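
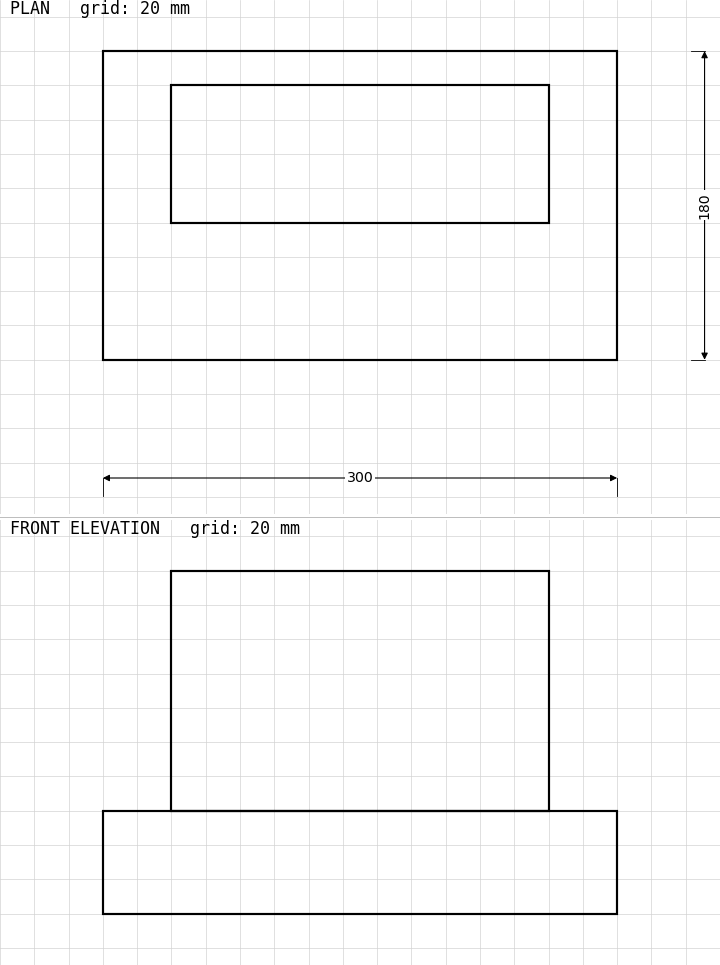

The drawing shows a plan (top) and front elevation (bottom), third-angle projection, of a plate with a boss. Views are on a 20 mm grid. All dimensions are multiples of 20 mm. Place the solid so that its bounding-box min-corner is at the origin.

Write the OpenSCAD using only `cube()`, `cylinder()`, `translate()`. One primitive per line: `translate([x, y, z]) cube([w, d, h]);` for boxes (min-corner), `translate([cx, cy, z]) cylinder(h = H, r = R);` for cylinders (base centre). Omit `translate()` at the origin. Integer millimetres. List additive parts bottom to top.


cube([300, 180, 60]);
translate([40, 80, 60]) cube([220, 80, 140]);


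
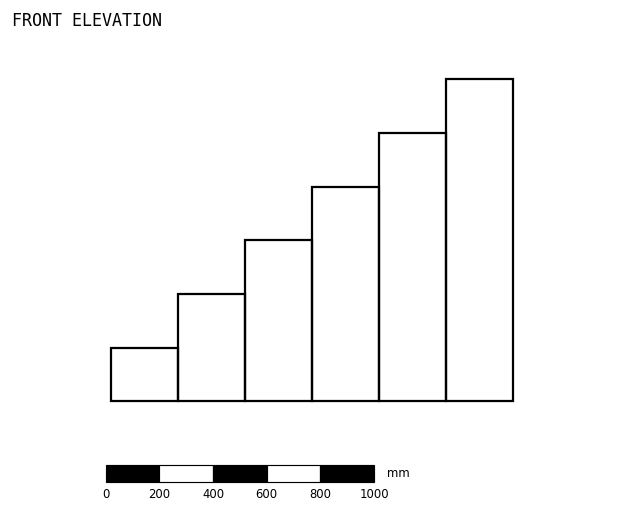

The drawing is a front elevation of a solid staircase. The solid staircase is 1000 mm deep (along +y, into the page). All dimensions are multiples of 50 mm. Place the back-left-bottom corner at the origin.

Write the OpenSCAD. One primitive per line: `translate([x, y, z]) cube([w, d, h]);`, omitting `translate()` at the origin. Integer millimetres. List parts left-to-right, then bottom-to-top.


cube([250, 1000, 200]);
translate([250, 0, 0]) cube([250, 1000, 400]);
translate([500, 0, 0]) cube([250, 1000, 600]);
translate([750, 0, 0]) cube([250, 1000, 800]);
translate([1000, 0, 0]) cube([250, 1000, 1000]);
translate([1250, 0, 0]) cube([250, 1000, 1200]);


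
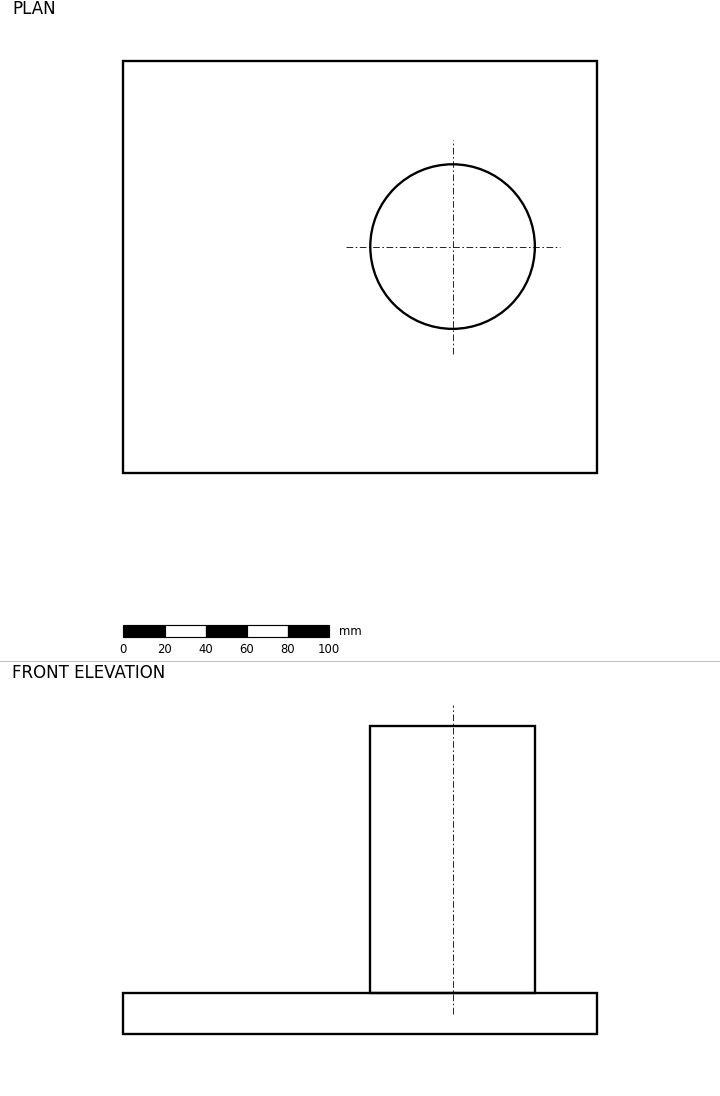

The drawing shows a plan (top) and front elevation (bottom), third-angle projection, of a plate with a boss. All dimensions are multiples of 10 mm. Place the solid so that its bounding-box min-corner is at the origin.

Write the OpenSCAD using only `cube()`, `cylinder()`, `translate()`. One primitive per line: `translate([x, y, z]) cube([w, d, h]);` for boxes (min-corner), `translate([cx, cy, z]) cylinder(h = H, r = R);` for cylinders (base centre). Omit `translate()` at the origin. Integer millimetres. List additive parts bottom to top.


cube([230, 200, 20]);
translate([160, 110, 20]) cylinder(h = 130, r = 40);


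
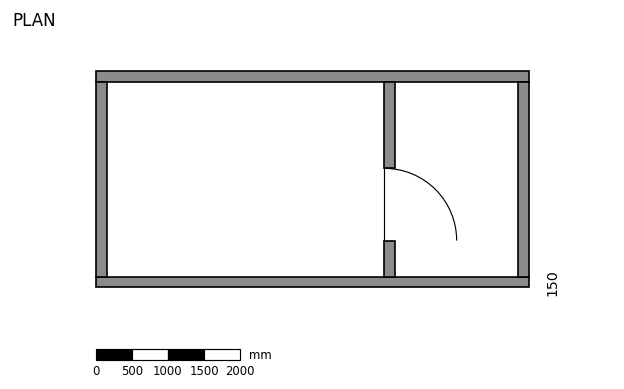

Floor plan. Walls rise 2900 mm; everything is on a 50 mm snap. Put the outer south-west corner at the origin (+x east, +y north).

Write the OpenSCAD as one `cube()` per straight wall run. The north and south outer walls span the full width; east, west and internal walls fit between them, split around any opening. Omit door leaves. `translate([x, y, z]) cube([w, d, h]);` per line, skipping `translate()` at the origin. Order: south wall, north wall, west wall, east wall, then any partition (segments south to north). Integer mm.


cube([6000, 150, 2900]);
translate([0, 2850, 0]) cube([6000, 150, 2900]);
translate([0, 150, 0]) cube([150, 2700, 2900]);
translate([5850, 150, 0]) cube([150, 2700, 2900]);
translate([4000, 150, 0]) cube([150, 500, 2900]);
translate([4000, 1650, 0]) cube([150, 1200, 2900]);


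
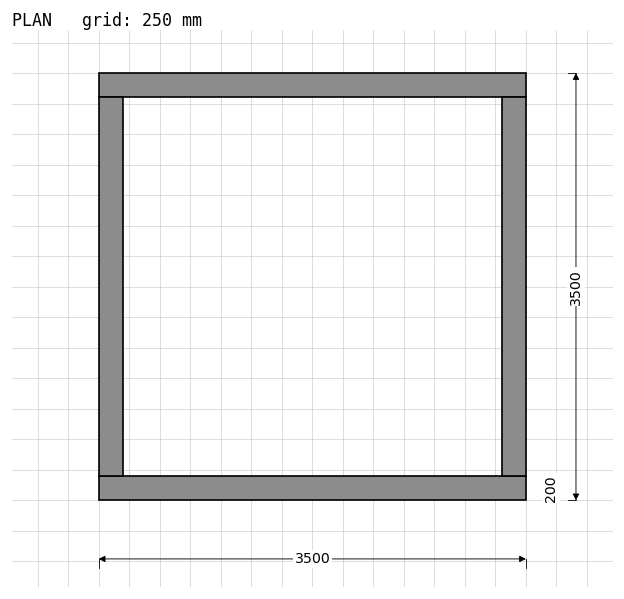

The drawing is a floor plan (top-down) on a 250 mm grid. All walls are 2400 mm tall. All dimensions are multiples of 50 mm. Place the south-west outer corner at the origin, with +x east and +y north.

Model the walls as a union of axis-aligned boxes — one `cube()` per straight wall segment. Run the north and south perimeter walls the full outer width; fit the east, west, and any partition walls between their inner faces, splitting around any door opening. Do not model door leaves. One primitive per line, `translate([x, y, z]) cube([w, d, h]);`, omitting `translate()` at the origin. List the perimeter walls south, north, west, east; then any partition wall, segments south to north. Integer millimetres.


cube([3500, 200, 2400]);
translate([0, 3300, 0]) cube([3500, 200, 2400]);
translate([0, 200, 0]) cube([200, 3100, 2400]);
translate([3300, 200, 0]) cube([200, 3100, 2400]);


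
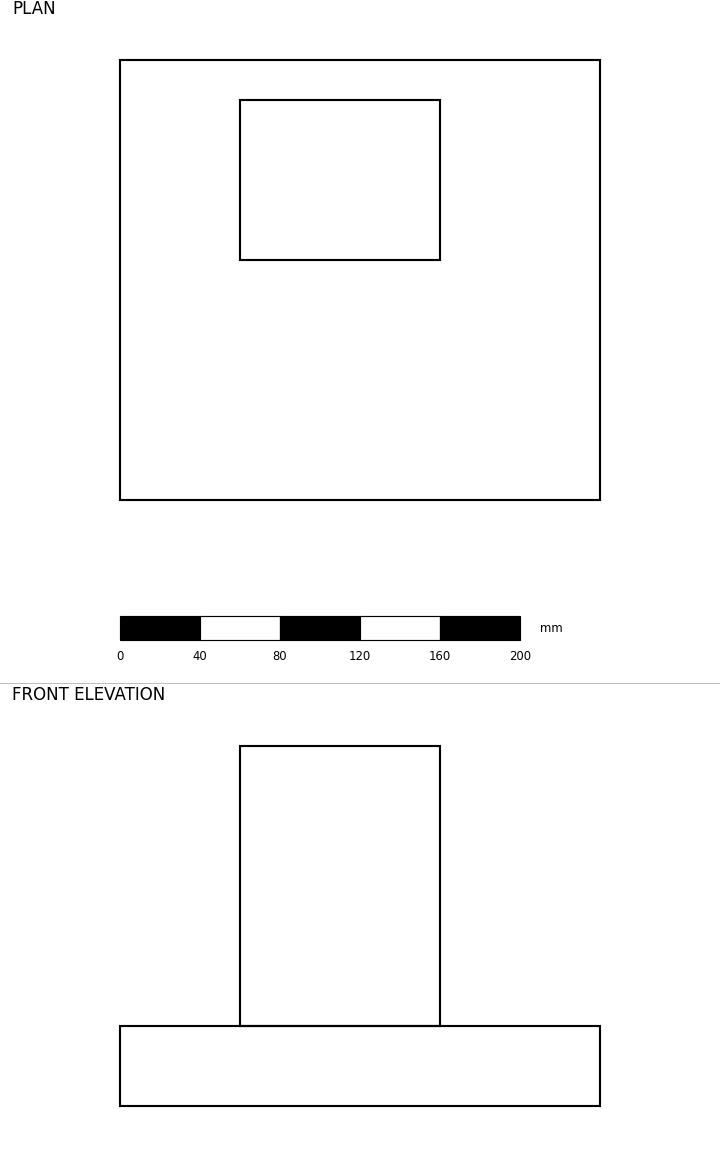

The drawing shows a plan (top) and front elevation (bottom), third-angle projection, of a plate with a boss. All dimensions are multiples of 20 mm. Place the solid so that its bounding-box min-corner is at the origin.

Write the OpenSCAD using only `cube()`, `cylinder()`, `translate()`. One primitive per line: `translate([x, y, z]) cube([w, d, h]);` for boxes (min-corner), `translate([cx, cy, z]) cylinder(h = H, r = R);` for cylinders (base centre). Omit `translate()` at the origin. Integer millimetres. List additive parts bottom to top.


cube([240, 220, 40]);
translate([60, 120, 40]) cube([100, 80, 140]);


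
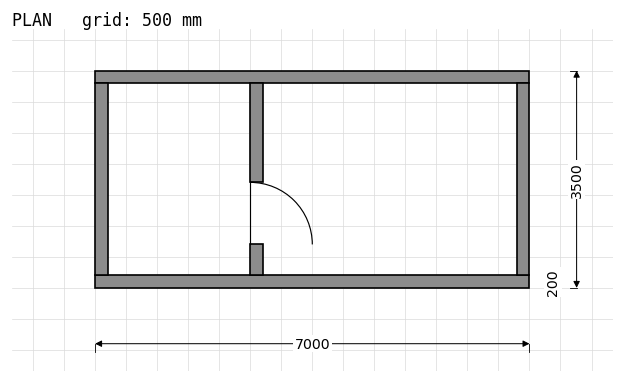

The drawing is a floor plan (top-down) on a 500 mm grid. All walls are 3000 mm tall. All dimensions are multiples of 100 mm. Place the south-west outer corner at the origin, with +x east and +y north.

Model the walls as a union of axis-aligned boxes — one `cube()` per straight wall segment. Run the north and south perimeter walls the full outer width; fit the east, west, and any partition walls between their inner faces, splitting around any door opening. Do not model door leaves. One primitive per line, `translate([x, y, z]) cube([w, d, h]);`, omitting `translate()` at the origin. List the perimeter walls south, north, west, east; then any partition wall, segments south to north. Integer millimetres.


cube([7000, 200, 3000]);
translate([0, 3300, 0]) cube([7000, 200, 3000]);
translate([0, 200, 0]) cube([200, 3100, 3000]);
translate([6800, 200, 0]) cube([200, 3100, 3000]);
translate([2500, 200, 0]) cube([200, 500, 3000]);
translate([2500, 1700, 0]) cube([200, 1600, 3000]);


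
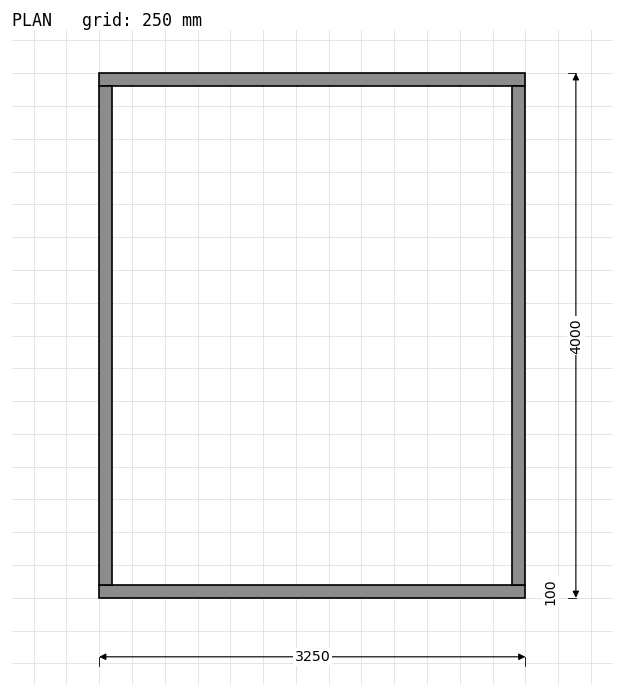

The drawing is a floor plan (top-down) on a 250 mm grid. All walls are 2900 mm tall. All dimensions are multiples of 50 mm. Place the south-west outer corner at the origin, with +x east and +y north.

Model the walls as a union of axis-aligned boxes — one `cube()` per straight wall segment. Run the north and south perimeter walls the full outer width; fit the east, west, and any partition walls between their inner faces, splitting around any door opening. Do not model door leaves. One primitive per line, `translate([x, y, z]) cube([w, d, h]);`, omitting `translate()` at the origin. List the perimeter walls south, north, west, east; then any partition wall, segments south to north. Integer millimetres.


cube([3250, 100, 2900]);
translate([0, 3900, 0]) cube([3250, 100, 2900]);
translate([0, 100, 0]) cube([100, 3800, 2900]);
translate([3150, 100, 0]) cube([100, 3800, 2900]);


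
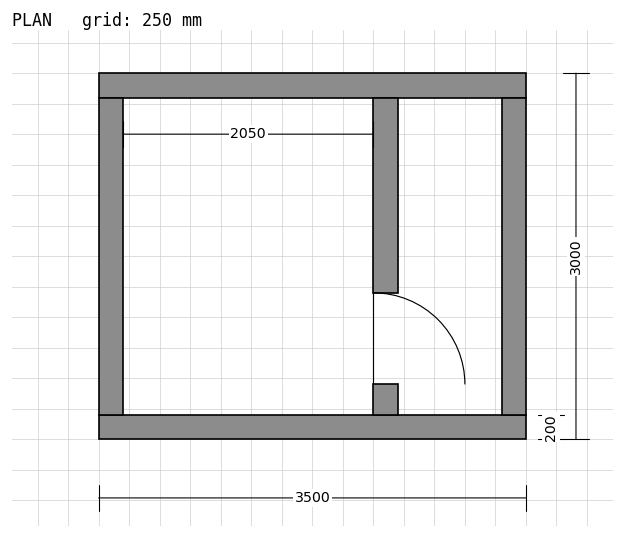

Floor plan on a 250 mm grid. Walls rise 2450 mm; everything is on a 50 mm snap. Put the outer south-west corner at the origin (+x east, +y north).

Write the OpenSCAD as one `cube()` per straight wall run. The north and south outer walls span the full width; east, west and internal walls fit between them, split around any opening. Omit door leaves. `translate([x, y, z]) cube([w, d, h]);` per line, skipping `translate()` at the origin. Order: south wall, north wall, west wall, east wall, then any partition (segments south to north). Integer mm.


cube([3500, 200, 2450]);
translate([0, 2800, 0]) cube([3500, 200, 2450]);
translate([0, 200, 0]) cube([200, 2600, 2450]);
translate([3300, 200, 0]) cube([200, 2600, 2450]);
translate([2250, 200, 0]) cube([200, 250, 2450]);
translate([2250, 1200, 0]) cube([200, 1600, 2450]);


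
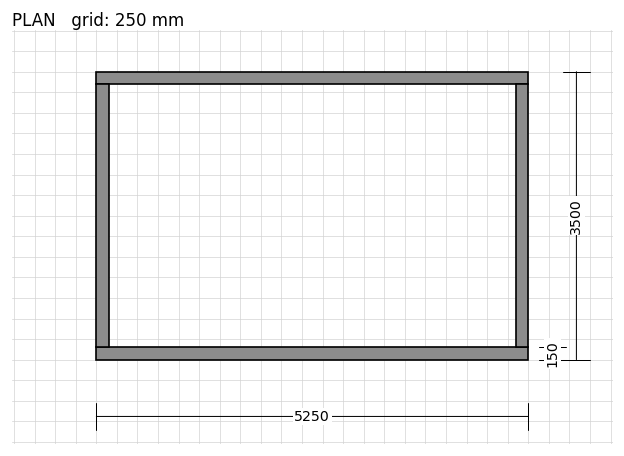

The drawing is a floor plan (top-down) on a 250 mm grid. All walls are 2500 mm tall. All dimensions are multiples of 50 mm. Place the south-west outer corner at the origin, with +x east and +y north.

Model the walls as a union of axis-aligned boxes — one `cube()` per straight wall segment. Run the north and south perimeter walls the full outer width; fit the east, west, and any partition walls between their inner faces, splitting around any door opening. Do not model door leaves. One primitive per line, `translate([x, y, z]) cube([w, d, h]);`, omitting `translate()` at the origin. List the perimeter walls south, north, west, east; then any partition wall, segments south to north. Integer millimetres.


cube([5250, 150, 2500]);
translate([0, 3350, 0]) cube([5250, 150, 2500]);
translate([0, 150, 0]) cube([150, 3200, 2500]);
translate([5100, 150, 0]) cube([150, 3200, 2500]);


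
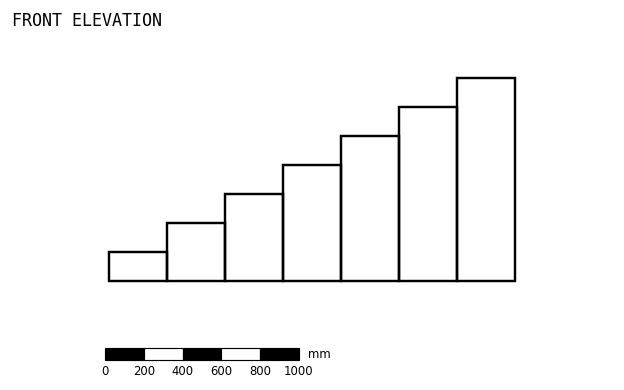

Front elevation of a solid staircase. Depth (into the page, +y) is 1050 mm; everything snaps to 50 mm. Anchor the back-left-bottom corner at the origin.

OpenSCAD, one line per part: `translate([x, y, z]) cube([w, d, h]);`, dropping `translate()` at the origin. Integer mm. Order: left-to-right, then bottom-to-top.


cube([300, 1050, 150]);
translate([300, 0, 0]) cube([300, 1050, 300]);
translate([600, 0, 0]) cube([300, 1050, 450]);
translate([900, 0, 0]) cube([300, 1050, 600]);
translate([1200, 0, 0]) cube([300, 1050, 750]);
translate([1500, 0, 0]) cube([300, 1050, 900]);
translate([1800, 0, 0]) cube([300, 1050, 1050]);


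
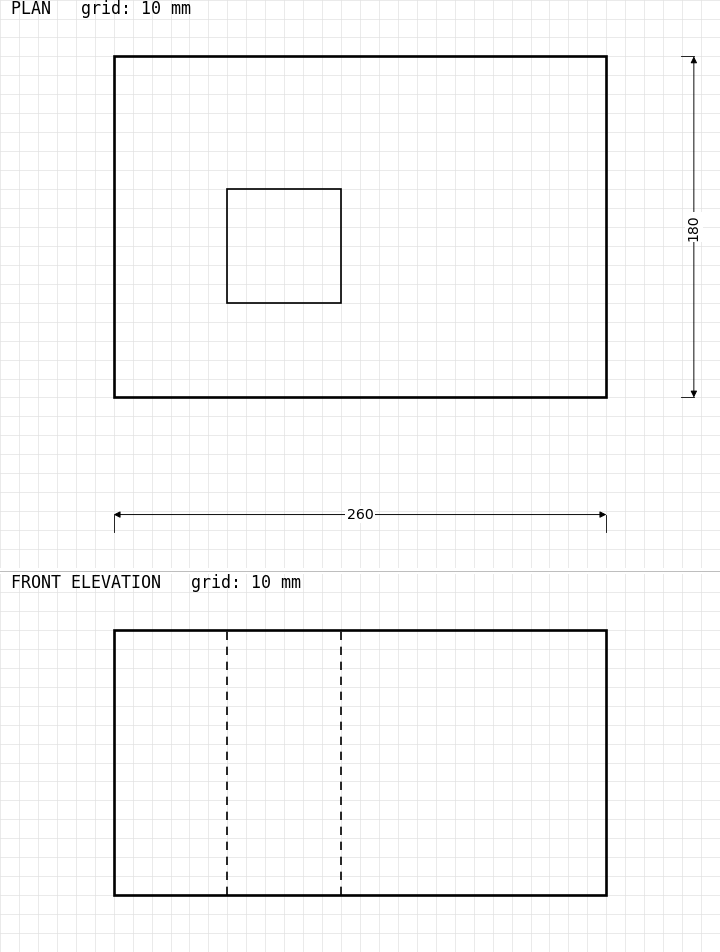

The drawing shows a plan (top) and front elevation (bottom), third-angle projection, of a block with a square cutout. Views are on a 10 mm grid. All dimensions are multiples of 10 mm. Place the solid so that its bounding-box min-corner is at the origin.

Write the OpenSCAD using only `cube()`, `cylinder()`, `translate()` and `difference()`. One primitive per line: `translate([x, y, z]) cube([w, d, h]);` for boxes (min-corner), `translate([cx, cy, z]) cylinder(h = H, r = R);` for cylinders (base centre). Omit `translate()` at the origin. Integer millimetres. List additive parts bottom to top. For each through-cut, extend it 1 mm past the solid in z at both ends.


difference() {
  cube([260, 180, 140]);
  translate([60, 50, -1]) cube([60, 60, 142]);
}


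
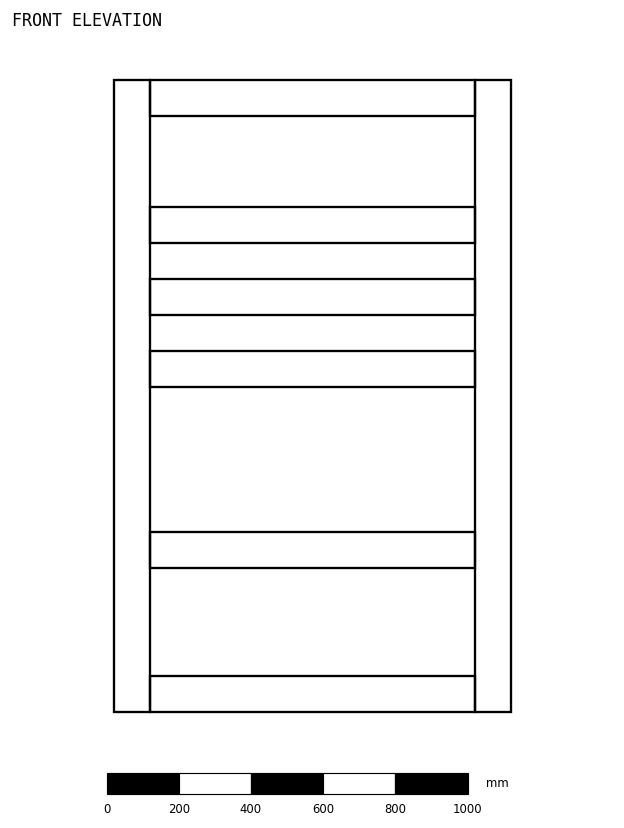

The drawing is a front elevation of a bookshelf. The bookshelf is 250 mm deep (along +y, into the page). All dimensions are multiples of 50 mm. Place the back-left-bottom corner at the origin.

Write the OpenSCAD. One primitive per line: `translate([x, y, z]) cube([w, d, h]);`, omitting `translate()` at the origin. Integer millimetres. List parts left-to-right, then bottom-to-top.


cube([100, 250, 1750]);
translate([100, 0, 0]) cube([900, 250, 100]);
translate([100, 0, 400]) cube([900, 250, 100]);
translate([100, 0, 900]) cube([900, 250, 100]);
translate([100, 0, 1100]) cube([900, 250, 100]);
translate([100, 0, 1300]) cube([900, 250, 100]);
translate([100, 0, 1650]) cube([900, 250, 100]);
translate([1000, 0, 0]) cube([100, 250, 1750]);


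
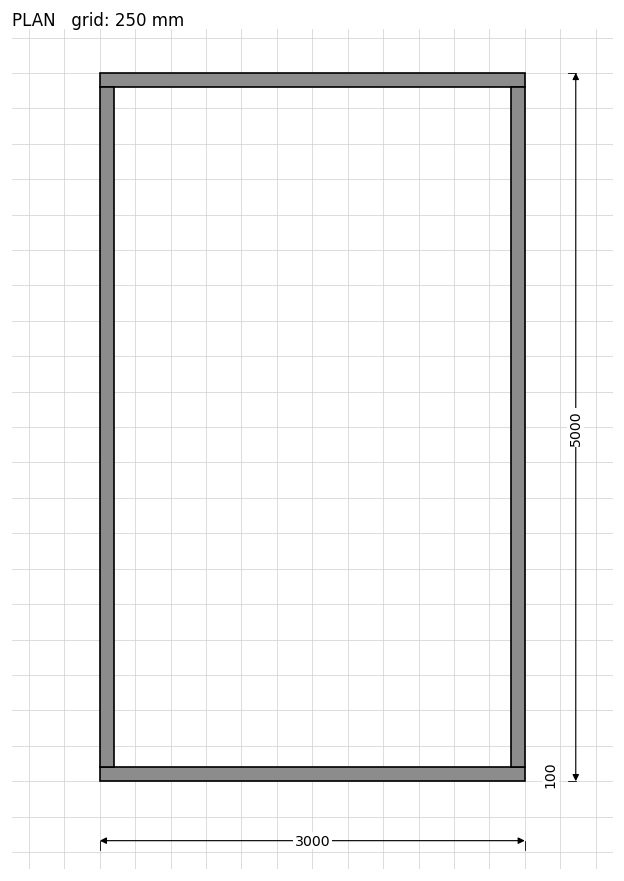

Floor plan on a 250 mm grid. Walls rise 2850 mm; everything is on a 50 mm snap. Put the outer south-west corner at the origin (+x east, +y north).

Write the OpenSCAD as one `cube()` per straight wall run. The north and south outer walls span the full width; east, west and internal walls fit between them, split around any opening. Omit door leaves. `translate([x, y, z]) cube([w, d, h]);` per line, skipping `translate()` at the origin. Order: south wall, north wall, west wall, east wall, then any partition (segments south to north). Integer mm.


cube([3000, 100, 2850]);
translate([0, 4900, 0]) cube([3000, 100, 2850]);
translate([0, 100, 0]) cube([100, 4800, 2850]);
translate([2900, 100, 0]) cube([100, 4800, 2850]);


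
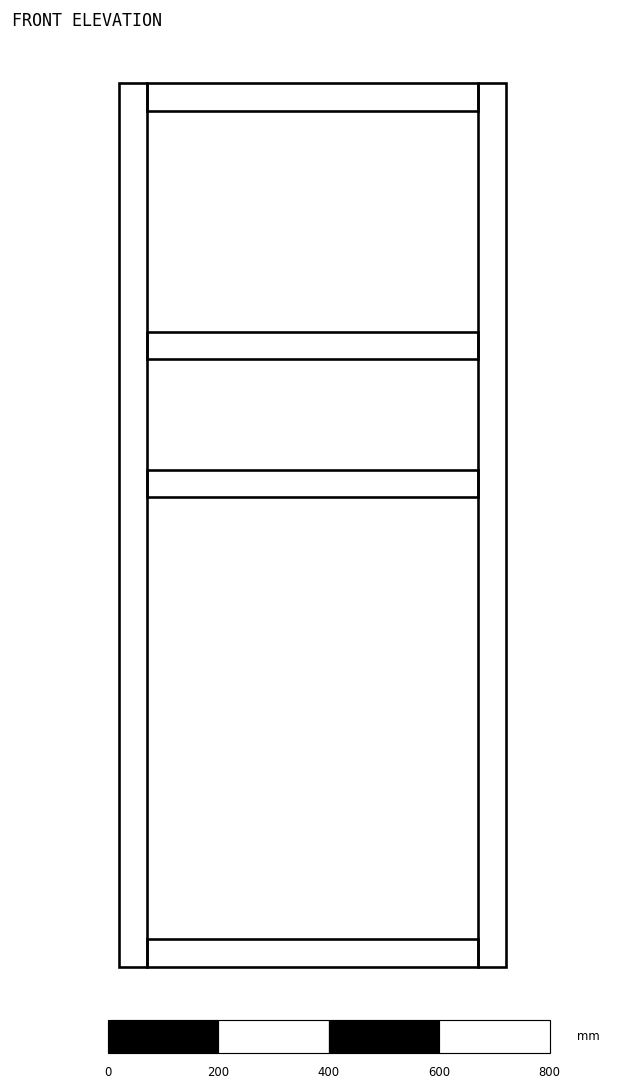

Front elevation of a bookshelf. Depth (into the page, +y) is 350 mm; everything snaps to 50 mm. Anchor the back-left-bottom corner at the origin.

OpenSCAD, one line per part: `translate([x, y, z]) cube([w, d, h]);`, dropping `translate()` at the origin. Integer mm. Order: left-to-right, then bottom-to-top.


cube([50, 350, 1600]);
translate([50, 0, 0]) cube([600, 350, 50]);
translate([50, 0, 850]) cube([600, 350, 50]);
translate([50, 0, 1100]) cube([600, 350, 50]);
translate([50, 0, 1550]) cube([600, 350, 50]);
translate([650, 0, 0]) cube([50, 350, 1600]);


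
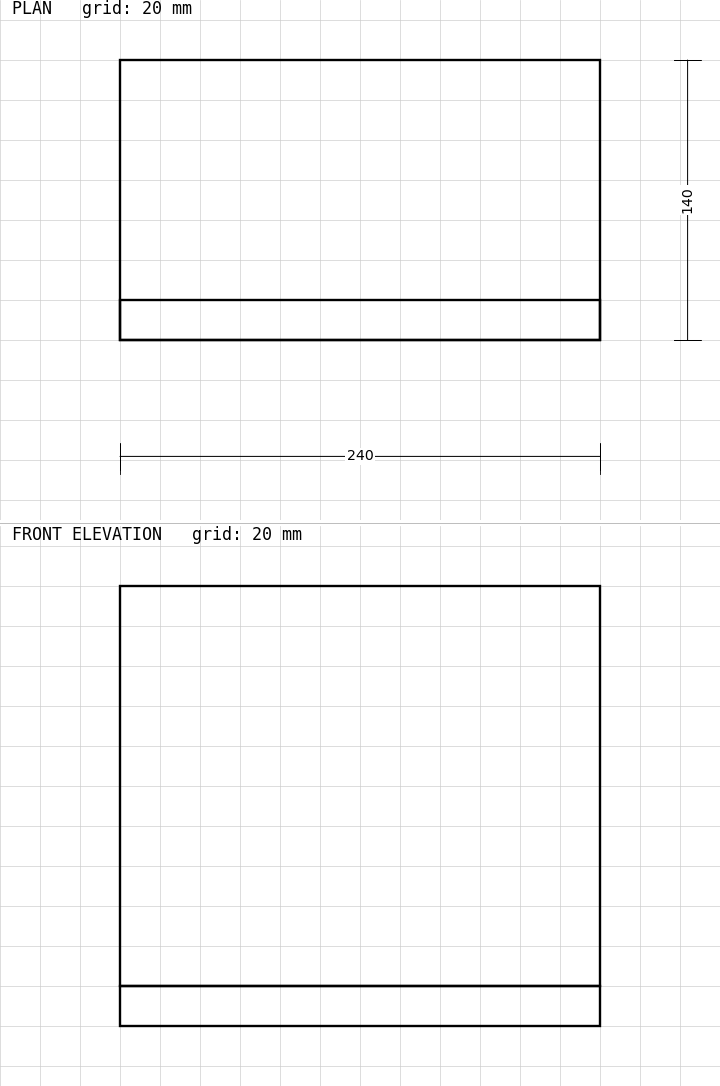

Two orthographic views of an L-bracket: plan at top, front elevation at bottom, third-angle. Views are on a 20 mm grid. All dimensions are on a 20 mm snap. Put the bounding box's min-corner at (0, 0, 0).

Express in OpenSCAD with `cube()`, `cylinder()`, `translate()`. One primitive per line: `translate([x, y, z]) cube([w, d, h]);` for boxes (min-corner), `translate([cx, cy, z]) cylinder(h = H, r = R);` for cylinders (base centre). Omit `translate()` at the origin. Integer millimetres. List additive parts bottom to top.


cube([240, 140, 20]);
translate([0, 0, 20]) cube([240, 20, 200]);


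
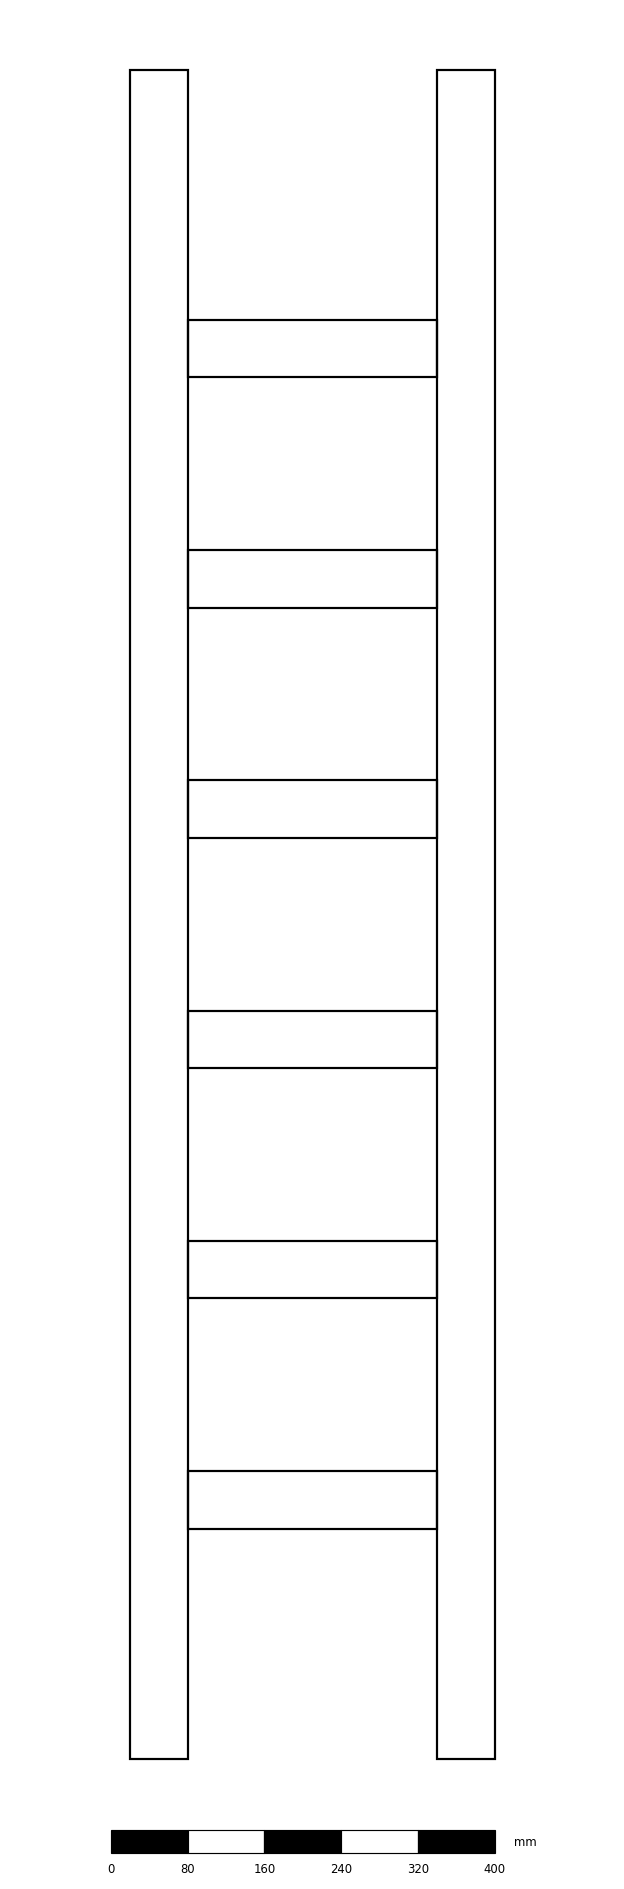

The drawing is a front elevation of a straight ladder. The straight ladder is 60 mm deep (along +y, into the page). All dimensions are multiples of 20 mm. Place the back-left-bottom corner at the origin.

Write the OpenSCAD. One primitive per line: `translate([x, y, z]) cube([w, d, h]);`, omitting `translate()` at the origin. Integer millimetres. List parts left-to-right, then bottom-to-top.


cube([60, 60, 1760]);
translate([60, 0, 240]) cube([260, 60, 60]);
translate([60, 0, 480]) cube([260, 60, 60]);
translate([60, 0, 720]) cube([260, 60, 60]);
translate([60, 0, 960]) cube([260, 60, 60]);
translate([60, 0, 1200]) cube([260, 60, 60]);
translate([60, 0, 1440]) cube([260, 60, 60]);
translate([320, 0, 0]) cube([60, 60, 1760]);


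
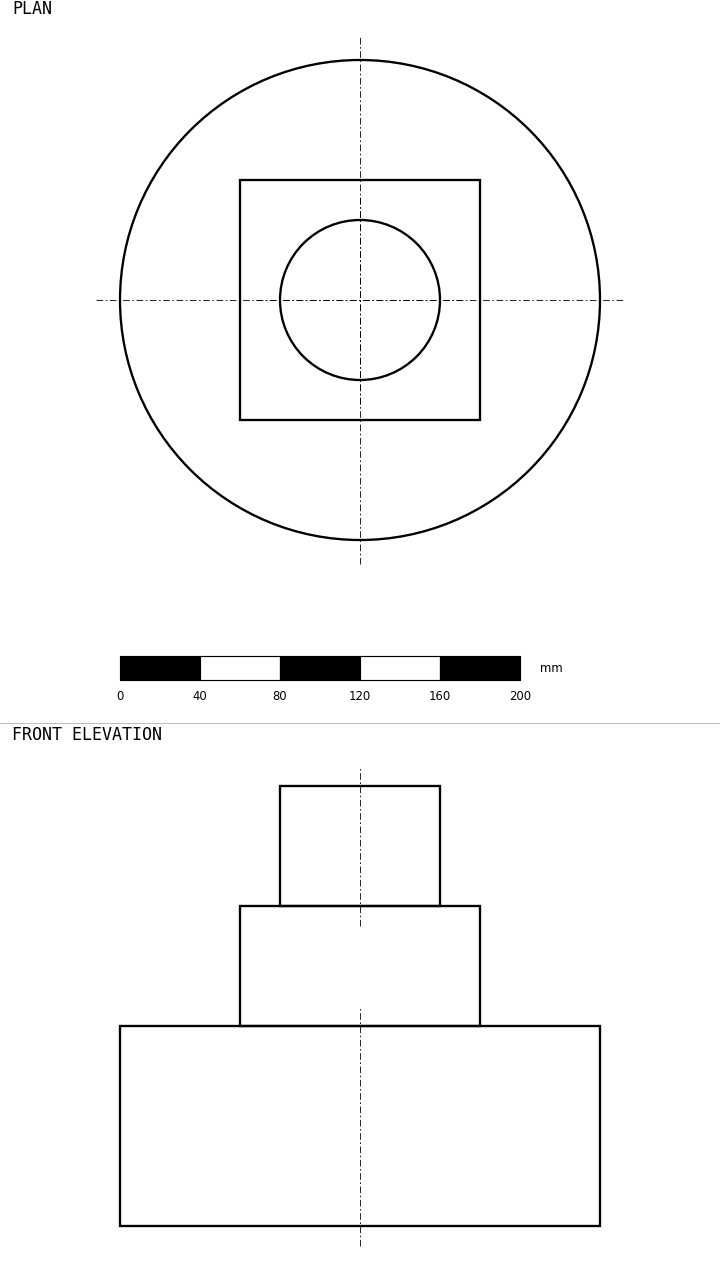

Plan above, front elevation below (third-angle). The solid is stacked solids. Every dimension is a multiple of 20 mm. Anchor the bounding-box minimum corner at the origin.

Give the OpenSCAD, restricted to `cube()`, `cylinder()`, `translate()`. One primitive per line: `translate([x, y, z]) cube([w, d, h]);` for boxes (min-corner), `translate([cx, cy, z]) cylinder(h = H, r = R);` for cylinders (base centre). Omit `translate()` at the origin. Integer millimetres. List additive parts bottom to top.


translate([120, 120, 0]) cylinder(h = 100, r = 120);
translate([60, 60, 100]) cube([120, 120, 60]);
translate([120, 120, 160]) cylinder(h = 60, r = 40);


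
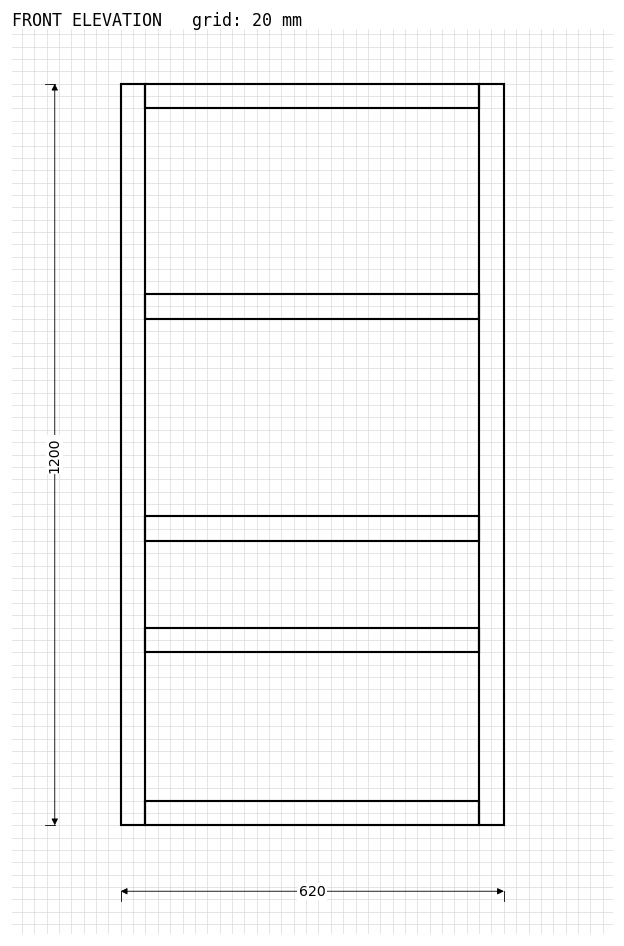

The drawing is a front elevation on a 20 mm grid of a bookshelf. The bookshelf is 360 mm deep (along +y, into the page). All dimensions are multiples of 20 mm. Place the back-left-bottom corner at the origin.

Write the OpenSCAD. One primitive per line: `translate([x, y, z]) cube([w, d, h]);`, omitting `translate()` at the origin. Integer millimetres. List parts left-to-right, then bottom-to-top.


cube([40, 360, 1200]);
translate([40, 0, 0]) cube([540, 360, 40]);
translate([40, 0, 280]) cube([540, 360, 40]);
translate([40, 0, 460]) cube([540, 360, 40]);
translate([40, 0, 820]) cube([540, 360, 40]);
translate([40, 0, 1160]) cube([540, 360, 40]);
translate([580, 0, 0]) cube([40, 360, 1200]);


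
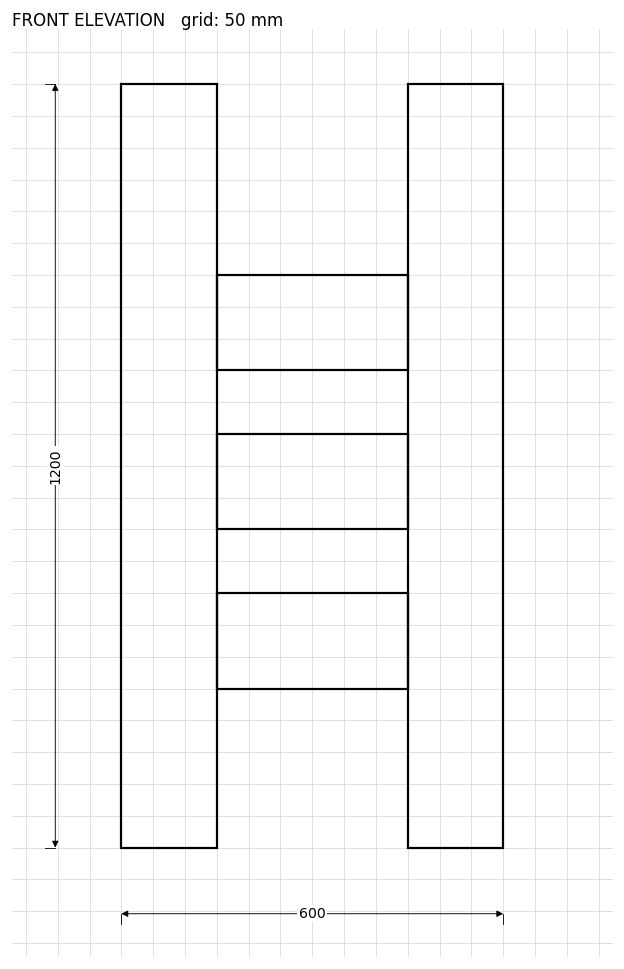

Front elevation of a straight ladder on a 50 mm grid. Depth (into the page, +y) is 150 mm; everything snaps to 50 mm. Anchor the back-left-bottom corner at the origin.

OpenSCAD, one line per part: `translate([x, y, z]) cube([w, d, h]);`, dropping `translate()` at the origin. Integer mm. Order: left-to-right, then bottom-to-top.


cube([150, 150, 1200]);
translate([150, 0, 250]) cube([300, 150, 150]);
translate([150, 0, 500]) cube([300, 150, 150]);
translate([150, 0, 750]) cube([300, 150, 150]);
translate([450, 0, 0]) cube([150, 150, 1200]);


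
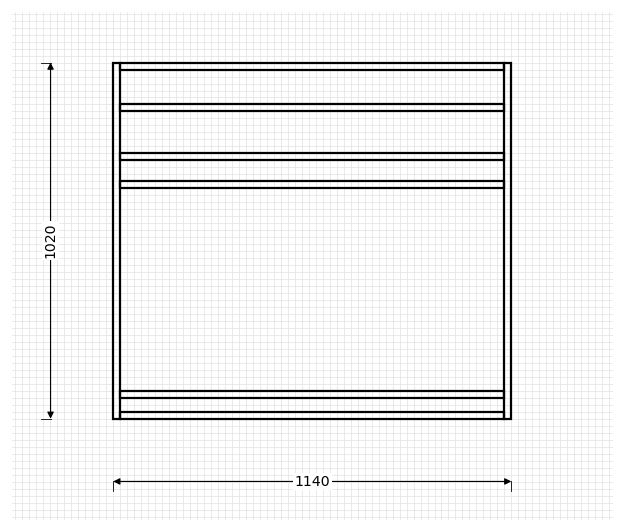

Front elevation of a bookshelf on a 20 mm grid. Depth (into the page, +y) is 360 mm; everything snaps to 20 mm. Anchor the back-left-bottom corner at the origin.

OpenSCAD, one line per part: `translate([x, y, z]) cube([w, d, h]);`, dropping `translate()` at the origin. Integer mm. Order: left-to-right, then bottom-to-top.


cube([20, 360, 1020]);
translate([20, 0, 0]) cube([1100, 360, 20]);
translate([20, 0, 60]) cube([1100, 360, 20]);
translate([20, 0, 660]) cube([1100, 360, 20]);
translate([20, 0, 740]) cube([1100, 360, 20]);
translate([20, 0, 880]) cube([1100, 360, 20]);
translate([20, 0, 1000]) cube([1100, 360, 20]);
translate([1120, 0, 0]) cube([20, 360, 1020]);


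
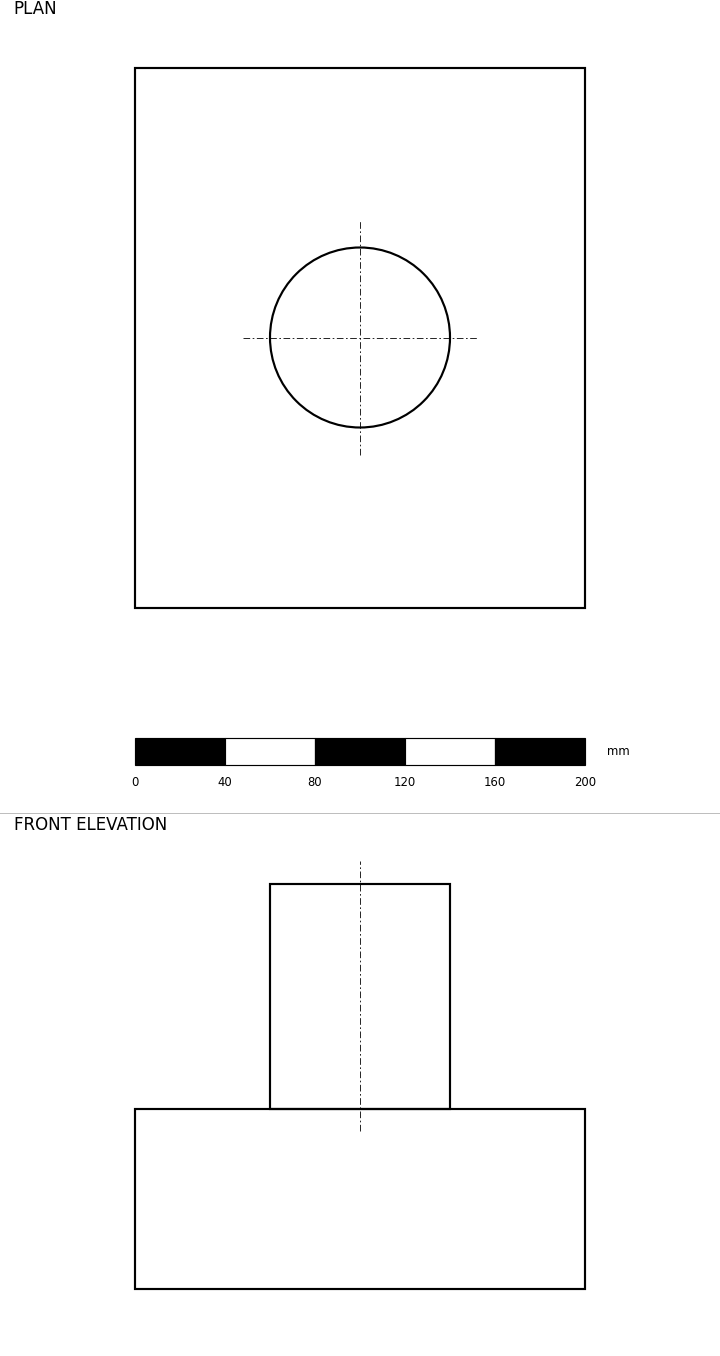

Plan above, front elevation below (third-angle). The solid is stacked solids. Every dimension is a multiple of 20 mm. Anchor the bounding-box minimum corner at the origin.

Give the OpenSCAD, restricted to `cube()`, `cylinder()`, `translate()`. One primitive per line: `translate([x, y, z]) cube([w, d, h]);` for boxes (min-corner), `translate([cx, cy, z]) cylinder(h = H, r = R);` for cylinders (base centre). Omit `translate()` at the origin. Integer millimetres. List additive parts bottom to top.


cube([200, 240, 80]);
translate([100, 120, 80]) cylinder(h = 100, r = 40);


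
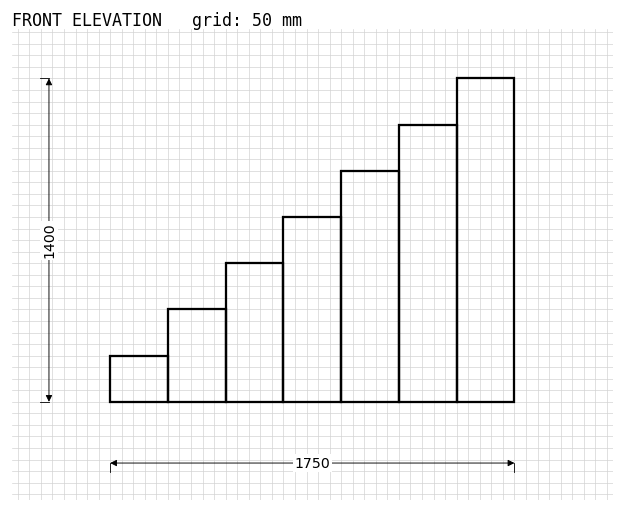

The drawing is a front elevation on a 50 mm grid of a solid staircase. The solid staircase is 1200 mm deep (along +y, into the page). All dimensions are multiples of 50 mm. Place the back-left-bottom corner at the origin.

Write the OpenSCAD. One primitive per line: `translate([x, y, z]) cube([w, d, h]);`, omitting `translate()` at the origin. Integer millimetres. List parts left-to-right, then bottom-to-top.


cube([250, 1200, 200]);
translate([250, 0, 0]) cube([250, 1200, 400]);
translate([500, 0, 0]) cube([250, 1200, 600]);
translate([750, 0, 0]) cube([250, 1200, 800]);
translate([1000, 0, 0]) cube([250, 1200, 1000]);
translate([1250, 0, 0]) cube([250, 1200, 1200]);
translate([1500, 0, 0]) cube([250, 1200, 1400]);


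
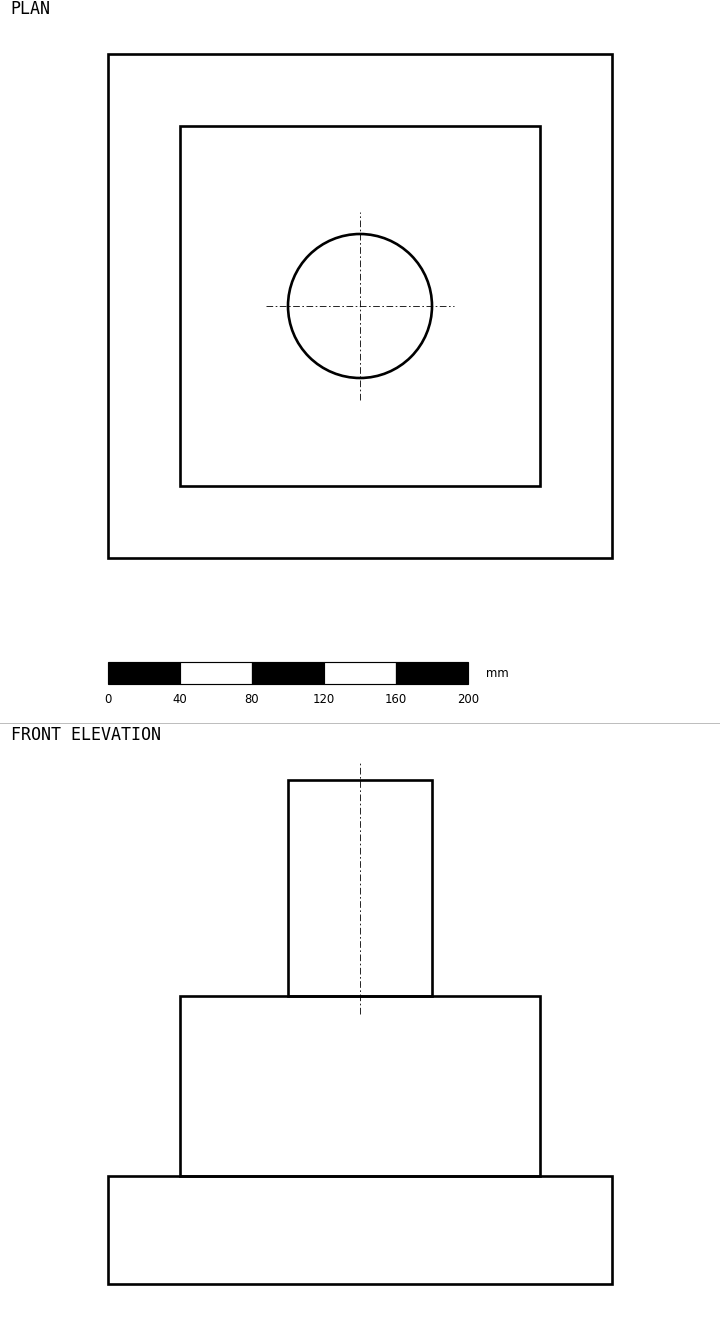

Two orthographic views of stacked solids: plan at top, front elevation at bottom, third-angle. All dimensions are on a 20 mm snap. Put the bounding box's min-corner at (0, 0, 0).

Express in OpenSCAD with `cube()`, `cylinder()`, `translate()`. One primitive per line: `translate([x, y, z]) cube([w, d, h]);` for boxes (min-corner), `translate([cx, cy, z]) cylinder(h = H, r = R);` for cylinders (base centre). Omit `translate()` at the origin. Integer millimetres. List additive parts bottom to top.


cube([280, 280, 60]);
translate([40, 40, 60]) cube([200, 200, 100]);
translate([140, 140, 160]) cylinder(h = 120, r = 40);


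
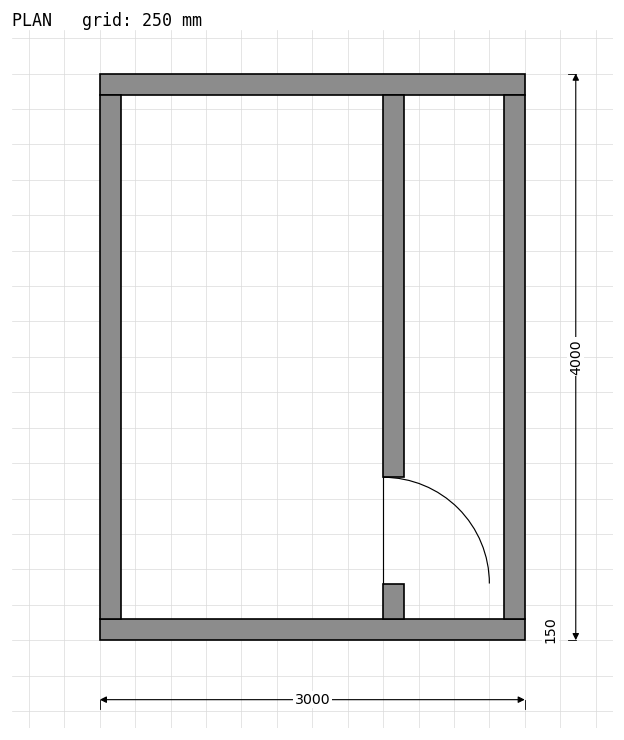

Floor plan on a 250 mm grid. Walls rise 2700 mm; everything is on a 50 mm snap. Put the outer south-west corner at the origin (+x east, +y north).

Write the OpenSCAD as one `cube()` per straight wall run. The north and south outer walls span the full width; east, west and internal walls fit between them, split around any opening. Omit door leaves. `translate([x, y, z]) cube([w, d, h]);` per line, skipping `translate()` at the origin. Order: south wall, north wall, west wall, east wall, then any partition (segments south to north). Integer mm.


cube([3000, 150, 2700]);
translate([0, 3850, 0]) cube([3000, 150, 2700]);
translate([0, 150, 0]) cube([150, 3700, 2700]);
translate([2850, 150, 0]) cube([150, 3700, 2700]);
translate([2000, 150, 0]) cube([150, 250, 2700]);
translate([2000, 1150, 0]) cube([150, 2700, 2700]);


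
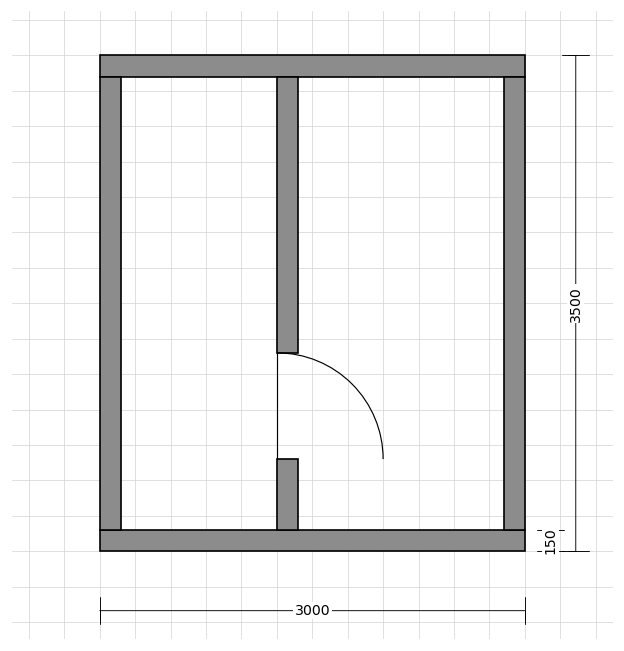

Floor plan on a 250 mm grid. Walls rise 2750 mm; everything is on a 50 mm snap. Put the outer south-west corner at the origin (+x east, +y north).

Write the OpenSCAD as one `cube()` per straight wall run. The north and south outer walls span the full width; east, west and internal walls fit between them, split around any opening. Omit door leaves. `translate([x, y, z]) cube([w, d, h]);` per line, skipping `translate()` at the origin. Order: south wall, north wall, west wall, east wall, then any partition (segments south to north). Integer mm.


cube([3000, 150, 2750]);
translate([0, 3350, 0]) cube([3000, 150, 2750]);
translate([0, 150, 0]) cube([150, 3200, 2750]);
translate([2850, 150, 0]) cube([150, 3200, 2750]);
translate([1250, 150, 0]) cube([150, 500, 2750]);
translate([1250, 1400, 0]) cube([150, 1950, 2750]);


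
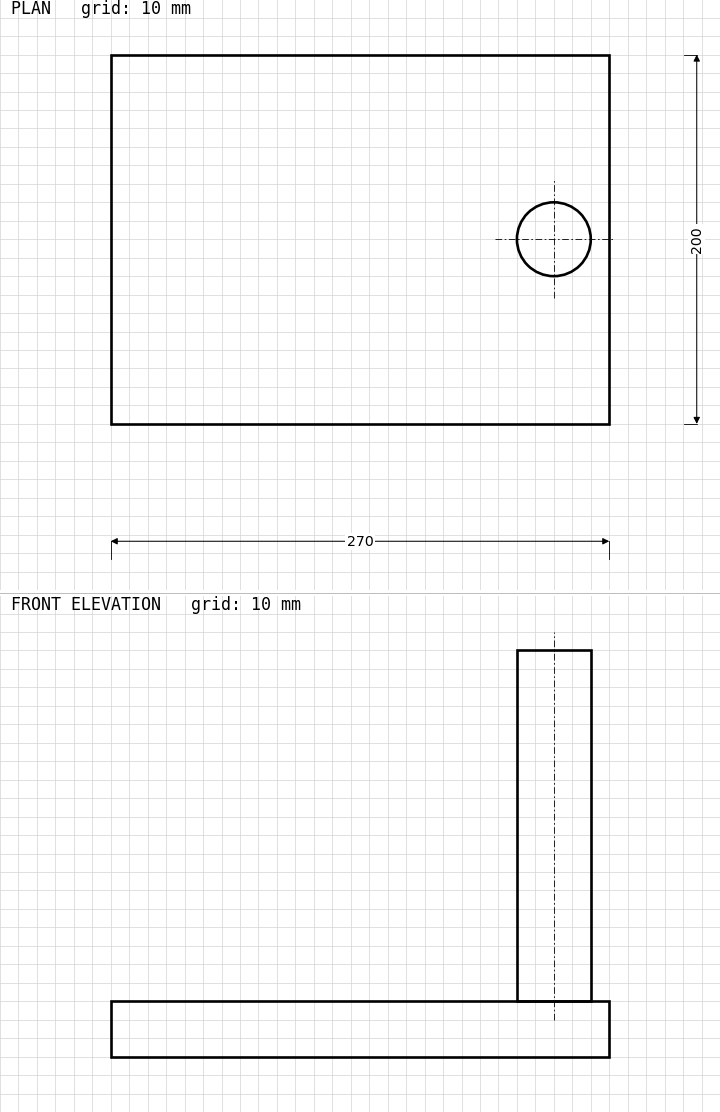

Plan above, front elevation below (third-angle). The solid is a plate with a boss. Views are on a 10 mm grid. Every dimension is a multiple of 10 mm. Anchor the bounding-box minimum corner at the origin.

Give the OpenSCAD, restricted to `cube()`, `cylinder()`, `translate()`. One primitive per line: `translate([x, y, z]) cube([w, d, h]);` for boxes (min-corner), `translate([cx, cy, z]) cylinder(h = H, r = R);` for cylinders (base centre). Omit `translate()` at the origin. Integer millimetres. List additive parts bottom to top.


cube([270, 200, 30]);
translate([240, 100, 30]) cylinder(h = 190, r = 20);


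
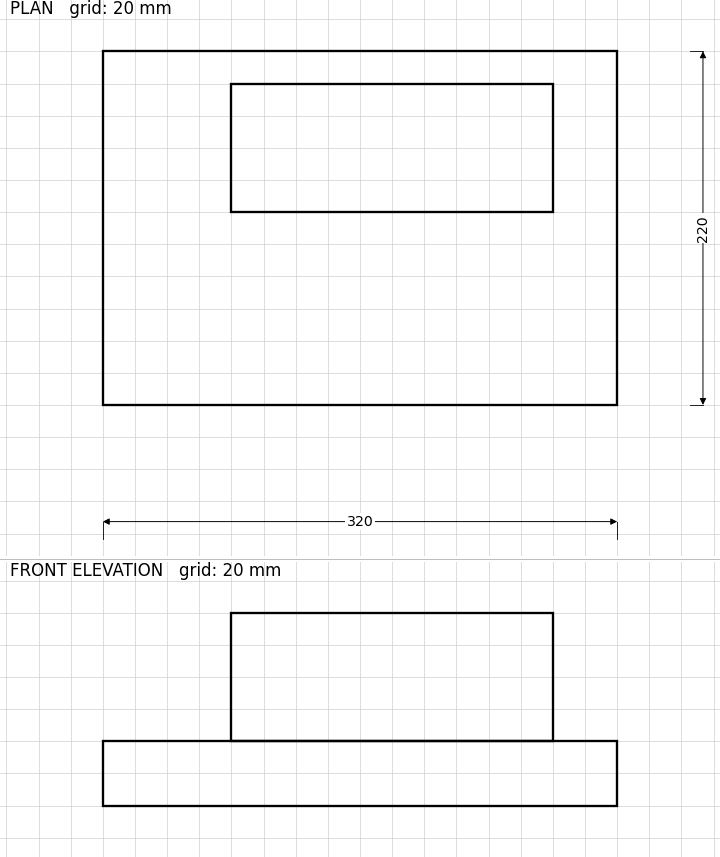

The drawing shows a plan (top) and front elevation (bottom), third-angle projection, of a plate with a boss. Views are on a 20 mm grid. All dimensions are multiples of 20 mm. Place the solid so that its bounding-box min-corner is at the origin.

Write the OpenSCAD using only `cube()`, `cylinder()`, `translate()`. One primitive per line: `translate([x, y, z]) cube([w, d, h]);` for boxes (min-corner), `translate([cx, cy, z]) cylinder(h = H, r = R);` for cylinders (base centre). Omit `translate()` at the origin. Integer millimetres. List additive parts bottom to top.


cube([320, 220, 40]);
translate([80, 120, 40]) cube([200, 80, 80]);


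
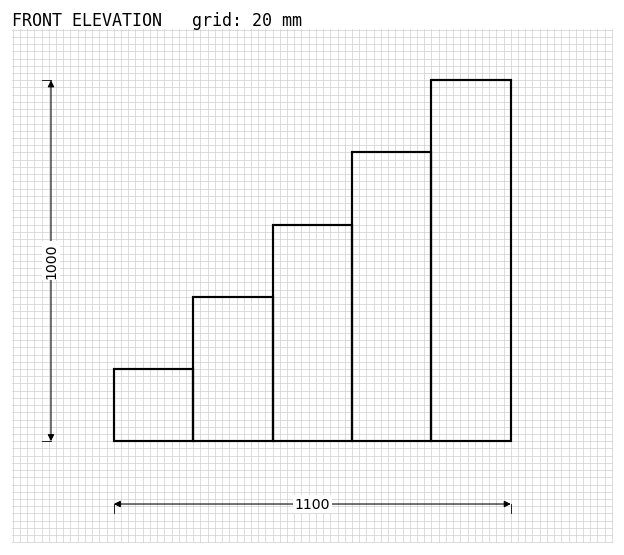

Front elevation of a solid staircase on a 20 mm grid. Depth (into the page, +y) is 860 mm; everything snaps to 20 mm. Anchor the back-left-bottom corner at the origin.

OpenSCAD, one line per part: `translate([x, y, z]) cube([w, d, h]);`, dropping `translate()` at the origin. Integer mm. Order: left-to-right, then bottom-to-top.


cube([220, 860, 200]);
translate([220, 0, 0]) cube([220, 860, 400]);
translate([440, 0, 0]) cube([220, 860, 600]);
translate([660, 0, 0]) cube([220, 860, 800]);
translate([880, 0, 0]) cube([220, 860, 1000]);


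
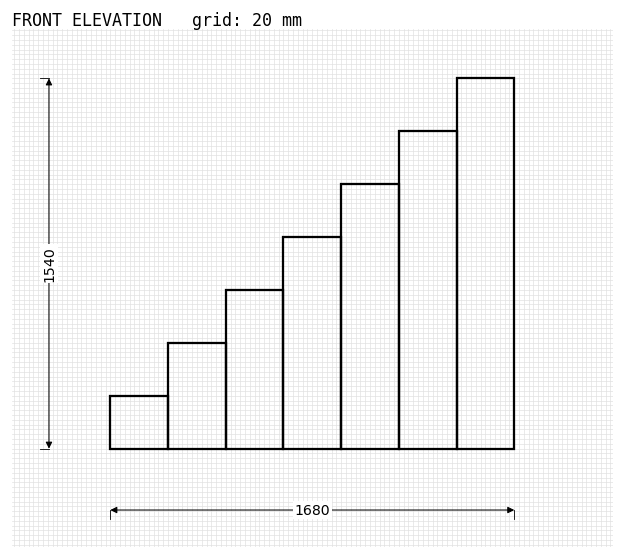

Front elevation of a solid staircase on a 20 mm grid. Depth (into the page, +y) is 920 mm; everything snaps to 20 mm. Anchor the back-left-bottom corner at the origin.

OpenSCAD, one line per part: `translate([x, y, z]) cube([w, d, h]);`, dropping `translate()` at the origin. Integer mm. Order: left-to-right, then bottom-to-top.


cube([240, 920, 220]);
translate([240, 0, 0]) cube([240, 920, 440]);
translate([480, 0, 0]) cube([240, 920, 660]);
translate([720, 0, 0]) cube([240, 920, 880]);
translate([960, 0, 0]) cube([240, 920, 1100]);
translate([1200, 0, 0]) cube([240, 920, 1320]);
translate([1440, 0, 0]) cube([240, 920, 1540]);


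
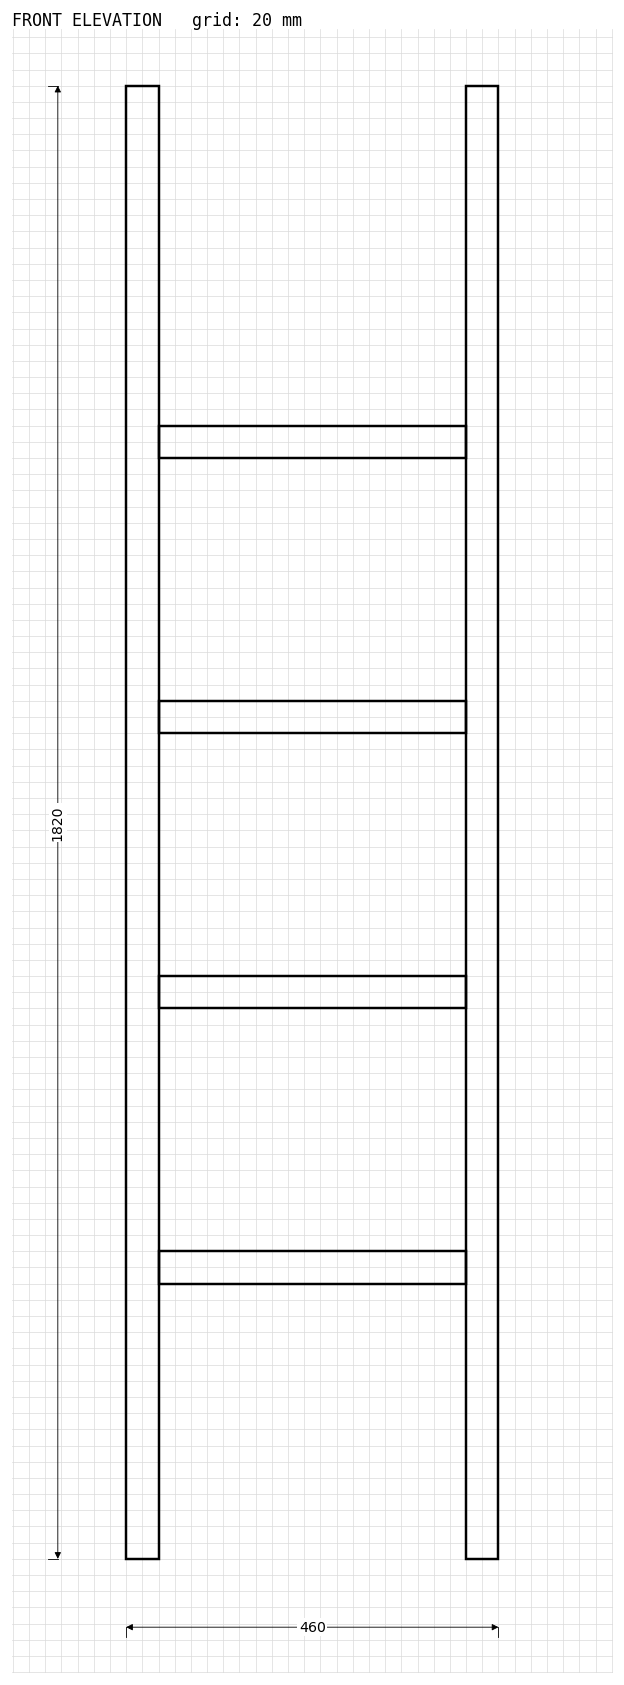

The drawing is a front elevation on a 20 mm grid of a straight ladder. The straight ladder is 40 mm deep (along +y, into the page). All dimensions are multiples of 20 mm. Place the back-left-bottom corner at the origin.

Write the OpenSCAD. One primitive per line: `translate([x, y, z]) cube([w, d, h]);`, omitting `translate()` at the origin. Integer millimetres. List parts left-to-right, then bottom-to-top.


cube([40, 40, 1820]);
translate([40, 0, 340]) cube([380, 40, 40]);
translate([40, 0, 680]) cube([380, 40, 40]);
translate([40, 0, 1020]) cube([380, 40, 40]);
translate([40, 0, 1360]) cube([380, 40, 40]);
translate([420, 0, 0]) cube([40, 40, 1820]);


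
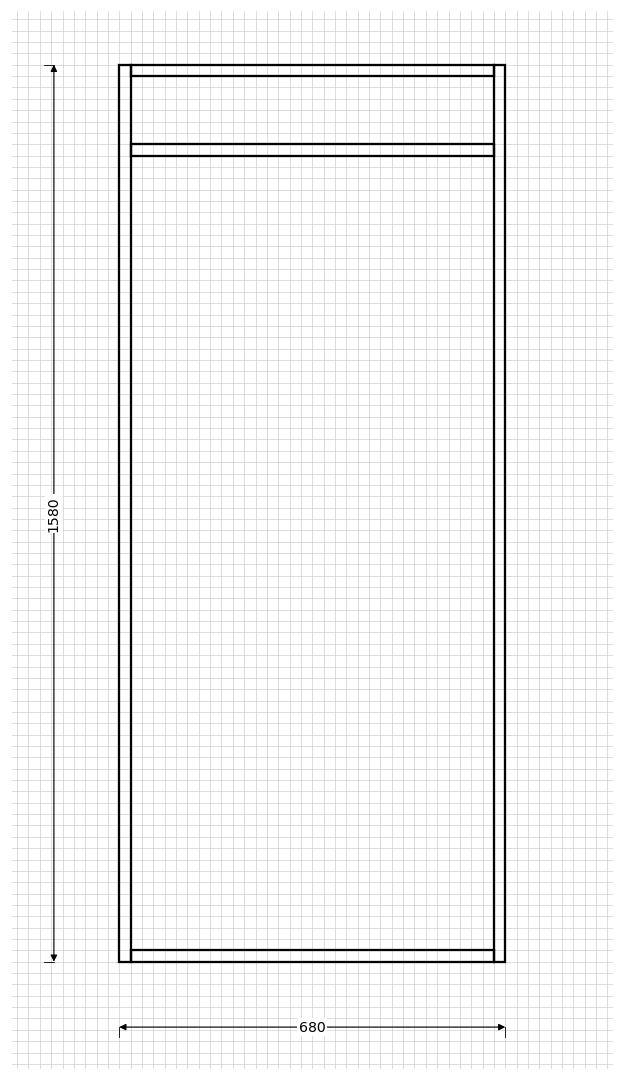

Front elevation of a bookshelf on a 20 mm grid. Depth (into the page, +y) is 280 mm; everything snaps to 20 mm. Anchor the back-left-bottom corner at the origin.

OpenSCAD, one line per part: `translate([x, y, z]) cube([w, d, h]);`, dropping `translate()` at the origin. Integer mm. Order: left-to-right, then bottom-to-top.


cube([20, 280, 1580]);
translate([20, 0, 0]) cube([640, 280, 20]);
translate([20, 0, 1420]) cube([640, 280, 20]);
translate([20, 0, 1560]) cube([640, 280, 20]);
translate([660, 0, 0]) cube([20, 280, 1580]);


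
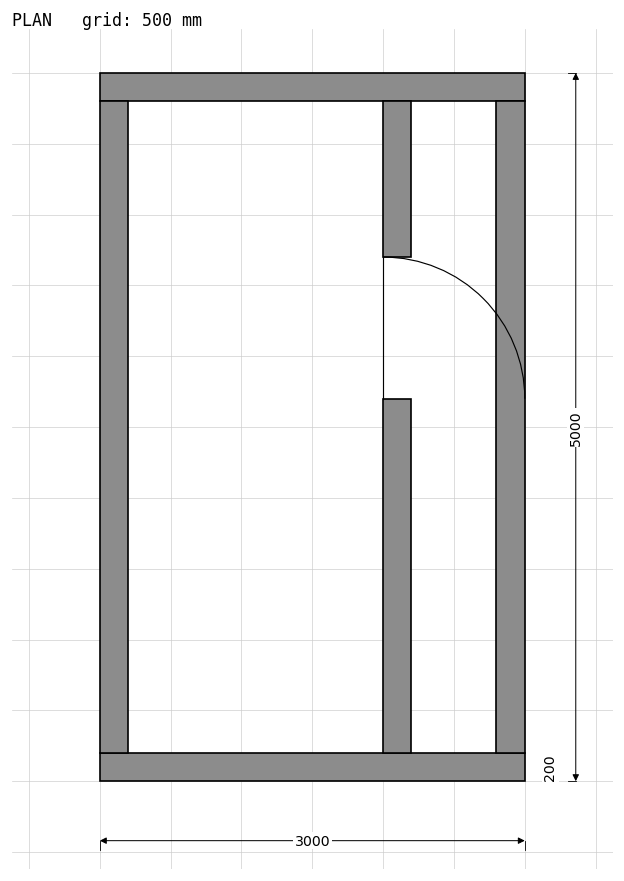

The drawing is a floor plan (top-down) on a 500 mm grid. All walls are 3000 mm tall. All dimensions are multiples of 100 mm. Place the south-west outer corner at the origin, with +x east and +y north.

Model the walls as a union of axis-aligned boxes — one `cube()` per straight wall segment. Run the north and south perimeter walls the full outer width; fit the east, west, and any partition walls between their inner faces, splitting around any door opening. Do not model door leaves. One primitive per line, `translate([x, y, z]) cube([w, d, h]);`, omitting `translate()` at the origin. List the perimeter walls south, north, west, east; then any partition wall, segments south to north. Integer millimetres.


cube([3000, 200, 3000]);
translate([0, 4800, 0]) cube([3000, 200, 3000]);
translate([0, 200, 0]) cube([200, 4600, 3000]);
translate([2800, 200, 0]) cube([200, 4600, 3000]);
translate([2000, 200, 0]) cube([200, 2500, 3000]);
translate([2000, 3700, 0]) cube([200, 1100, 3000]);


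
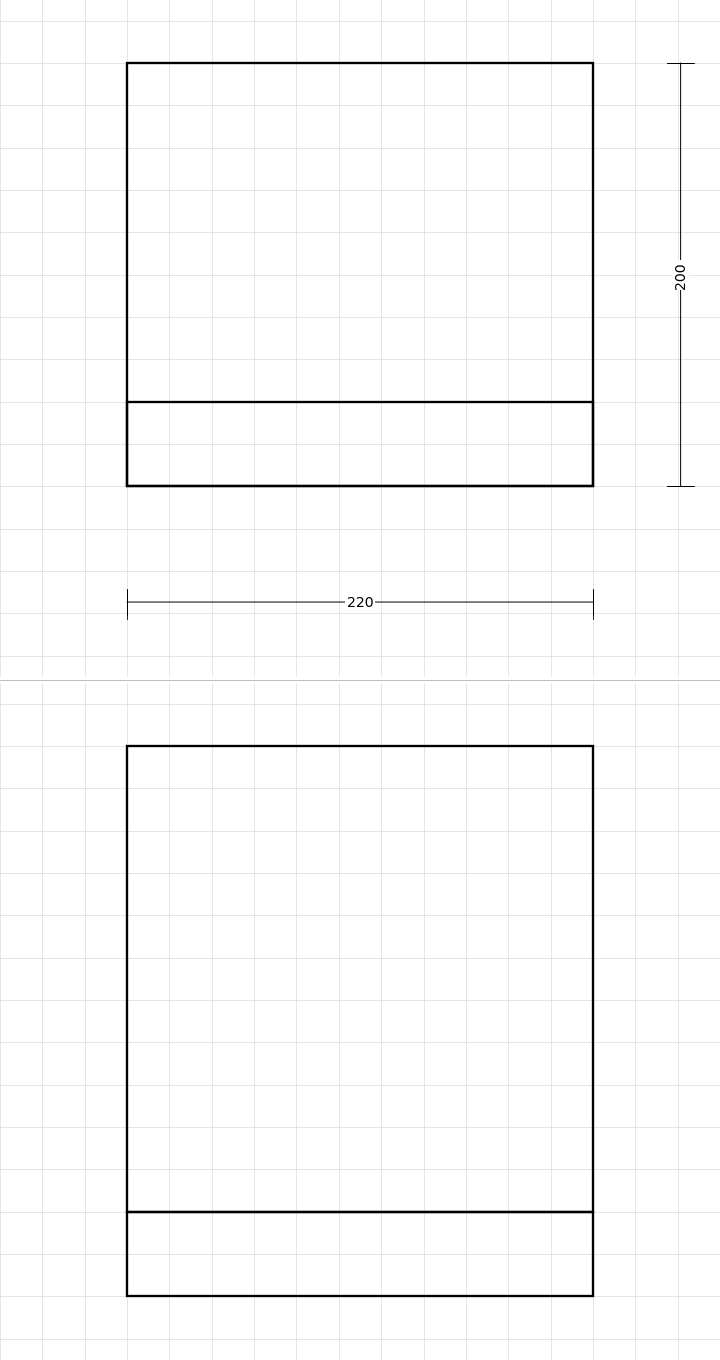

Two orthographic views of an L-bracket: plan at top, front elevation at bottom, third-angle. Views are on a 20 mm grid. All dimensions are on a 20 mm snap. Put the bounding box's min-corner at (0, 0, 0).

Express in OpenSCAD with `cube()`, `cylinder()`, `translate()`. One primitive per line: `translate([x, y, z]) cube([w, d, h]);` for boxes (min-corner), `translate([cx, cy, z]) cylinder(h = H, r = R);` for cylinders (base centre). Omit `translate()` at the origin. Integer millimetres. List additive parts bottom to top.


cube([220, 200, 40]);
translate([0, 0, 40]) cube([220, 40, 220]);


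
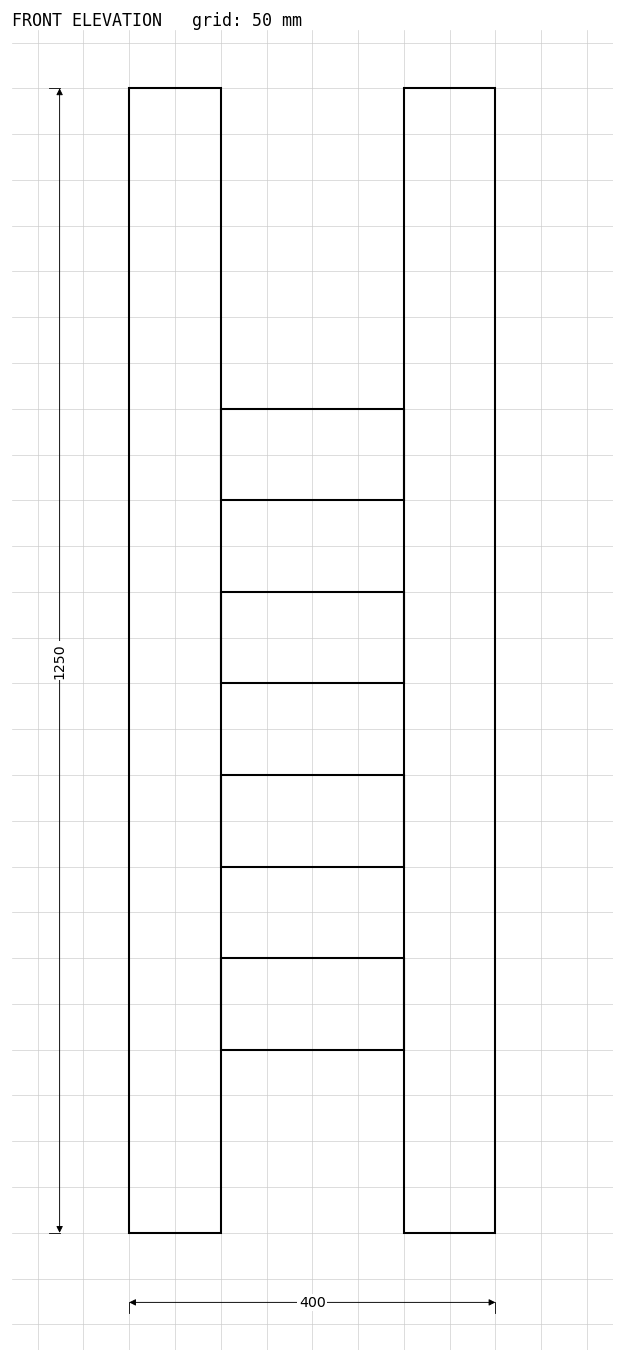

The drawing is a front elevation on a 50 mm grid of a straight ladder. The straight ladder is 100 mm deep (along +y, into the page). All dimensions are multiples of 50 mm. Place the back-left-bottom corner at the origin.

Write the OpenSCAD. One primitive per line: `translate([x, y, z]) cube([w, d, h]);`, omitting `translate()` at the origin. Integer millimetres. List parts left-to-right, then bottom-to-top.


cube([100, 100, 1250]);
translate([100, 0, 200]) cube([200, 100, 100]);
translate([100, 0, 400]) cube([200, 100, 100]);
translate([100, 0, 600]) cube([200, 100, 100]);
translate([100, 0, 800]) cube([200, 100, 100]);
translate([300, 0, 0]) cube([100, 100, 1250]);


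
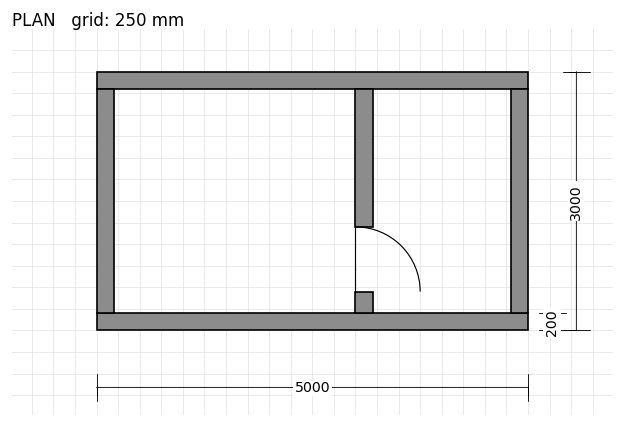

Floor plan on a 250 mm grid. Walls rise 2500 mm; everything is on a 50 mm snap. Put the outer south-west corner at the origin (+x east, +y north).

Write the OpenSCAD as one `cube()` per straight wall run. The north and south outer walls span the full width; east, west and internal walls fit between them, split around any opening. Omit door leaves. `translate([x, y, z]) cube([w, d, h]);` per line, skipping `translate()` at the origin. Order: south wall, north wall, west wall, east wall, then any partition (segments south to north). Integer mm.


cube([5000, 200, 2500]);
translate([0, 2800, 0]) cube([5000, 200, 2500]);
translate([0, 200, 0]) cube([200, 2600, 2500]);
translate([4800, 200, 0]) cube([200, 2600, 2500]);
translate([3000, 200, 0]) cube([200, 250, 2500]);
translate([3000, 1200, 0]) cube([200, 1600, 2500]);


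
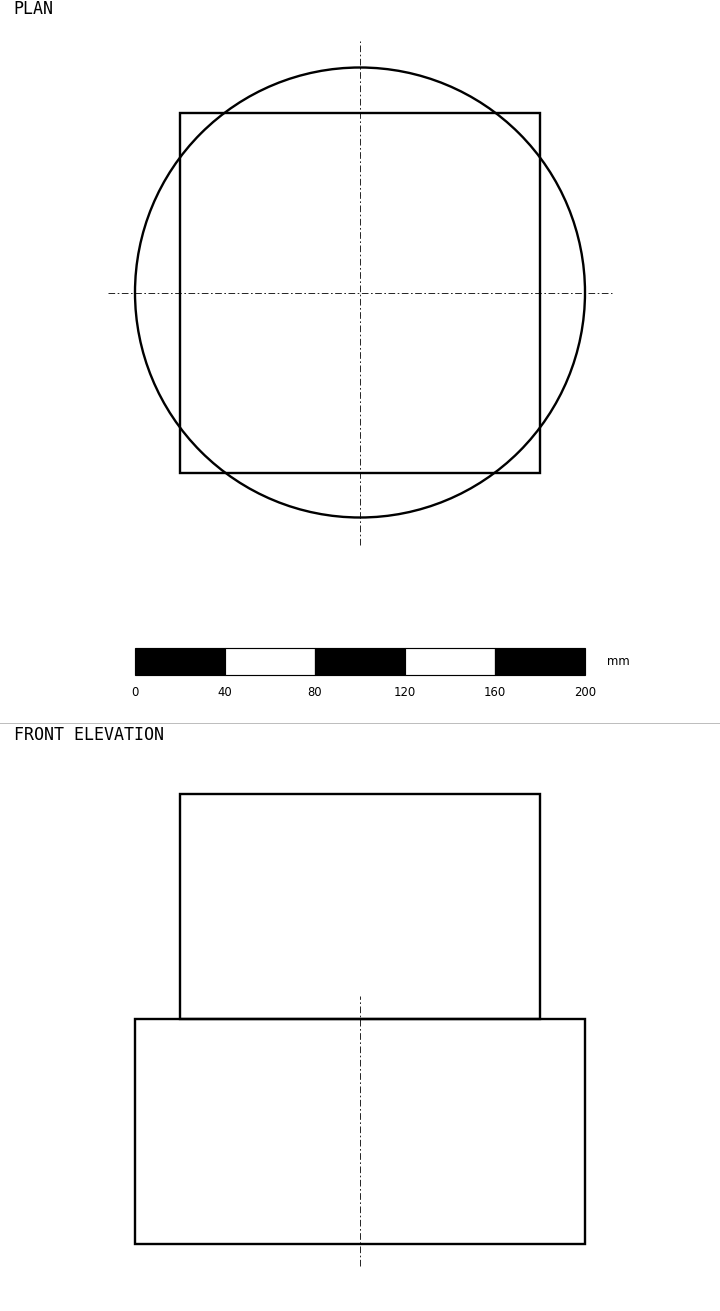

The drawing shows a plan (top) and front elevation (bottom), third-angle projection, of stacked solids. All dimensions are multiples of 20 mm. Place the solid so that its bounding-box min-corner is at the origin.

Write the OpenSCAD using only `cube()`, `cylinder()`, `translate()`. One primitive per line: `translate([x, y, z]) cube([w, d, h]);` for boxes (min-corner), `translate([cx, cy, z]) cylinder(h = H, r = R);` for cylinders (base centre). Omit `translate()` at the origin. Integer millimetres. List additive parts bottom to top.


translate([100, 100, 0]) cylinder(h = 100, r = 100);
translate([20, 20, 100]) cube([160, 160, 100]);
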